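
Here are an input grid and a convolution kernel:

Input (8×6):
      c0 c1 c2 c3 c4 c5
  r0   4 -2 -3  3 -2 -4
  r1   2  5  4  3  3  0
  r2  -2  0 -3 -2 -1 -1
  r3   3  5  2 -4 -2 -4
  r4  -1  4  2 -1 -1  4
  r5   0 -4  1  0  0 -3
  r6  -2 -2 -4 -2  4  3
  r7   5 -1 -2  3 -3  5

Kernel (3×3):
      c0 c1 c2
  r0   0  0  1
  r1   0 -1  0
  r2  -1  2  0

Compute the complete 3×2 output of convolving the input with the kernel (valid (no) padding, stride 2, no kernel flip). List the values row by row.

Output[0,0]: The receptive field on the input at this output position is [4 -2 -3 / 2 5 4 / -2 0 -3]. Elementwise product with the kernel and sum: -3·1 + 5·-1 + -2·-1 + 0·2.

-6 -6
1 -1
4 -1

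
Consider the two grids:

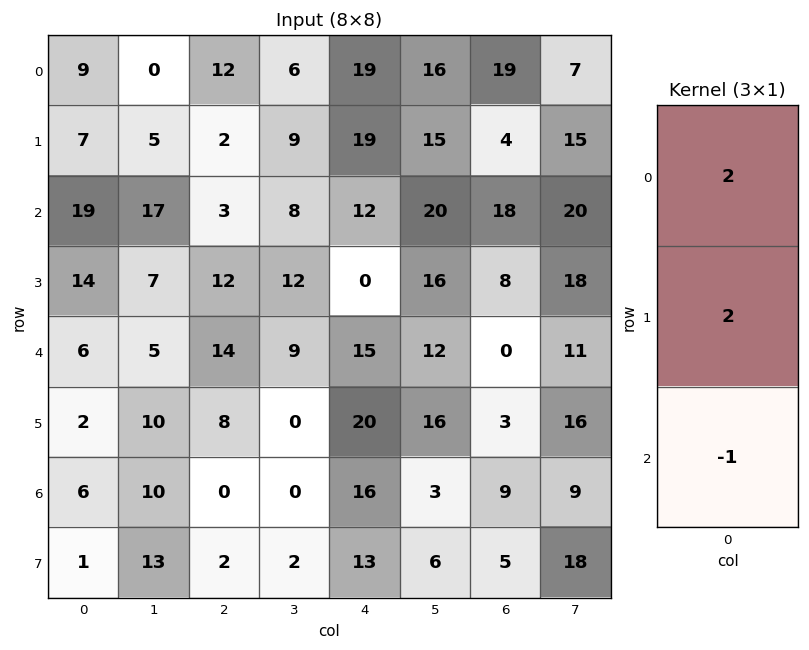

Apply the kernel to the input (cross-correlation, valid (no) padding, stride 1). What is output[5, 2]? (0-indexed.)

The receptive field on the input at this output position is [8 / 0 / 2]. Elementwise product with the kernel and sum: 8·2 + 0·2 + 2·-1.

14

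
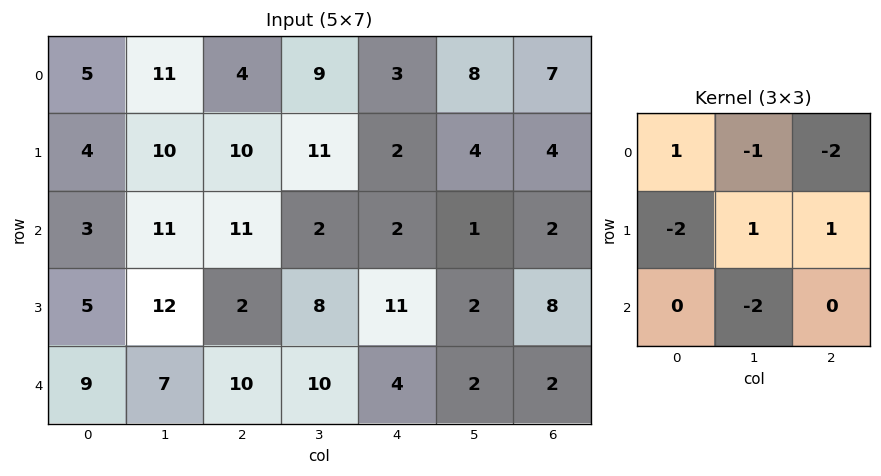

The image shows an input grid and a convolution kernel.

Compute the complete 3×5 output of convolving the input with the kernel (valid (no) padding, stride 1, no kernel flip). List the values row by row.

Output[0,0]: The receptive field on the input at this output position is [5 11 4 / 4 10 10 / 3 11 11]. Elementwise product with the kernel and sum: 5·1 + 11·-1 + 4·-2 + 4·-2 + 10·1 + 10·1 + 11·-2.
Output[0,1]: The receptive field on the input at this output position is [11 4 9 / 10 10 11 / 11 11 2]. Elementwise product with the kernel and sum: 11·1 + 4·-1 + 9·-2 + 10·-2 + 10·1 + 11·1 + 11·-2.

-24 -32 -22 -30 -17
-34 -35 -39 -22 -15
-40 -38 0 -13 -19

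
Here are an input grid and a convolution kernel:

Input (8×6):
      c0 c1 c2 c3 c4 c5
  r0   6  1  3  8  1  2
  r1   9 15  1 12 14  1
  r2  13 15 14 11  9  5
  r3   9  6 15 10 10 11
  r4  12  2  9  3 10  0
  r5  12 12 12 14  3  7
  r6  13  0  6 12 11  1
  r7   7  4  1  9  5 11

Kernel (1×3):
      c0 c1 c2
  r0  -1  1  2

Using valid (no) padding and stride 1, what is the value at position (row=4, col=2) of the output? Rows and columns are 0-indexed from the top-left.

The receptive field on the input at this output position is [9 3 10]. Elementwise product with the kernel and sum: 9·-1 + 3·1 + 10·2.

14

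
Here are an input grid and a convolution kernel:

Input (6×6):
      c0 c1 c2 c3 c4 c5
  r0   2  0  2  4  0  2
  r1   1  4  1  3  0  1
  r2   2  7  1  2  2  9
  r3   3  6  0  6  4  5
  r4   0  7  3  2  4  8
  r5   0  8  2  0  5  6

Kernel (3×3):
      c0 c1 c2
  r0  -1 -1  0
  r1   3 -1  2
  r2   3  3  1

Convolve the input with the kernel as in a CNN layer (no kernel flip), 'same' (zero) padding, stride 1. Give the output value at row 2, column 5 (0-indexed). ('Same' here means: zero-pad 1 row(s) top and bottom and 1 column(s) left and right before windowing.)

The receptive field on the zero-padded input at this output position is [0 1 0 / 2 9 0 / 4 5 0]. Elementwise product with the kernel and sum: 0·-1 + 1·-1 + 2·3 + 9·-1 + 0·2 + 4·3 + 5·3 + 0·1.

23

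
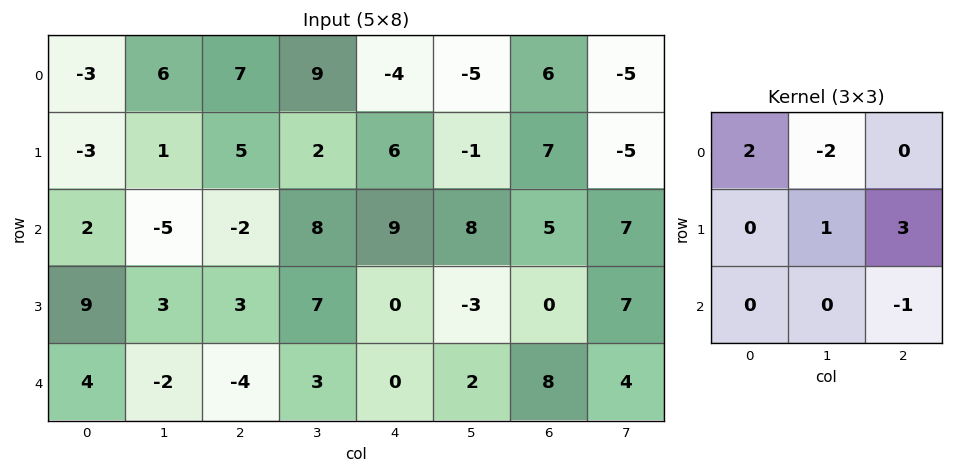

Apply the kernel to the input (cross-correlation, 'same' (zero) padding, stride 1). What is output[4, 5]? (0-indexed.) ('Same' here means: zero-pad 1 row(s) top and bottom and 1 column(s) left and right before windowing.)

The receptive field on the zero-padded input at this output position is [0 -3 0 / 0 2 8 / 0 0 0]. Elementwise product with the kernel and sum: 0·2 + -3·-2 + 2·1 + 8·3 + 0·-1.

32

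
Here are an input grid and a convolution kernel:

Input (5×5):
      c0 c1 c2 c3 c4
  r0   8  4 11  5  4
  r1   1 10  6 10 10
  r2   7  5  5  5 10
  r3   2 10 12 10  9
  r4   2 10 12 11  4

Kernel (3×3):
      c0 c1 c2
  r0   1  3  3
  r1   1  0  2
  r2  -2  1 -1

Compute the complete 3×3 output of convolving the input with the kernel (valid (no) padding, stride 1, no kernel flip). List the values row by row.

Output[0,0]: The receptive field on the input at this output position is [8 4 11 / 1 10 6 / 7 5 5]. Elementwise product with the kernel and sum: 8·1 + 4·3 + 11·3 + 1·1 + 6·2 + 7·-2 + 5·1 + 5·-1.

52 72 49
60 55 68
57 46 63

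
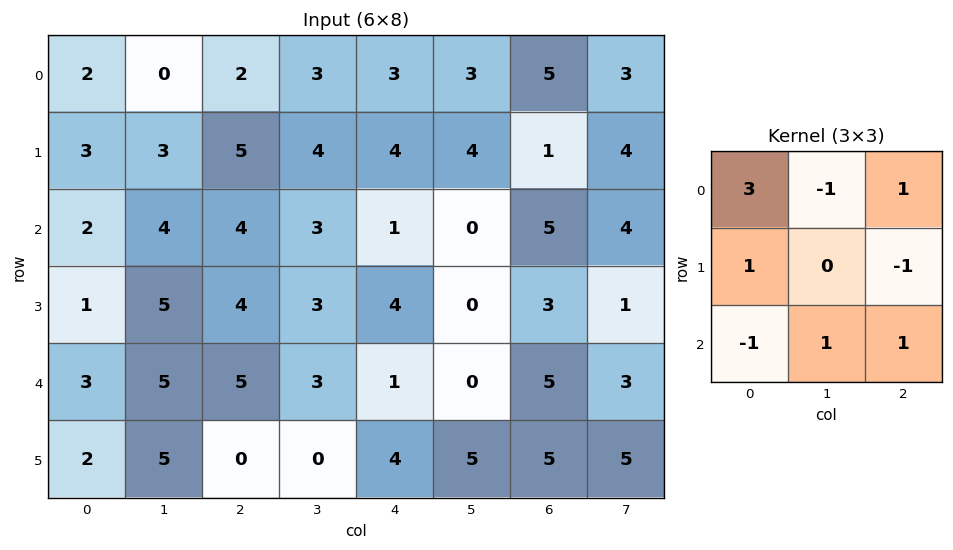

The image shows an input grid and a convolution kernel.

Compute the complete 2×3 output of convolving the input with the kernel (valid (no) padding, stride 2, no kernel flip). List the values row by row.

Output[0,0]: The receptive field on the input at this output position is [2 0 2 / 3 3 5 / 2 4 4]. Elementwise product with the kernel and sum: 2·3 + 0·-1 + 2·1 + 3·1 + 5·-1 + 2·-1 + 4·1 + 4·1.
Output[0,1]: The receptive field on the input at this output position is [2 3 3 / 5 4 4 / 4 3 1]. Elementwise product with the kernel and sum: 2·3 + 3·-1 + 3·1 + 5·1 + 4·-1 + 4·-1 + 3·1 + 1·1.

12 7 18
10 9 13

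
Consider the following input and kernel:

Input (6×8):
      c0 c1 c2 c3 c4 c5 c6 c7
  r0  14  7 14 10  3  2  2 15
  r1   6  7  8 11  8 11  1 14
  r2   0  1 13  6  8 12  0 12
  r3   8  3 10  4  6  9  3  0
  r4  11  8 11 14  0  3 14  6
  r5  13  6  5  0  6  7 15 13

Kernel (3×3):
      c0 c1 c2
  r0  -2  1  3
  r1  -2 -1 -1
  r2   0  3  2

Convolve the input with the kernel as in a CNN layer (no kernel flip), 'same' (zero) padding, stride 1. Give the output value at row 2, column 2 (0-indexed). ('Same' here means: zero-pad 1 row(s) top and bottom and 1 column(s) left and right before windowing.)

44

The receptive field on the zero-padded input at this output position is [7 8 11 / 1 13 6 / 3 10 4]. Elementwise product with the kernel and sum: 7·-2 + 8·1 + 11·3 + 1·-2 + 13·-1 + 6·-1 + 10·3 + 4·2.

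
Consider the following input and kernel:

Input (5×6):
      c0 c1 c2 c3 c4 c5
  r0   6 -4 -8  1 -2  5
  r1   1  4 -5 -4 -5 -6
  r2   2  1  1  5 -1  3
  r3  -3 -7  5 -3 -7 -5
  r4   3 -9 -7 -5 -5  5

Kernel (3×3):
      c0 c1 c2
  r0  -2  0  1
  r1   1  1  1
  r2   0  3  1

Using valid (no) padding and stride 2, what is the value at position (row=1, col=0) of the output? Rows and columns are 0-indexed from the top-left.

The receptive field on the input at this output position is [2 1 1 / -3 -7 5 / 3 -9 -7]. Elementwise product with the kernel and sum: 2·-2 + 1·1 + -3·1 + -7·1 + 5·1 + -9·3 + -7·1.

-42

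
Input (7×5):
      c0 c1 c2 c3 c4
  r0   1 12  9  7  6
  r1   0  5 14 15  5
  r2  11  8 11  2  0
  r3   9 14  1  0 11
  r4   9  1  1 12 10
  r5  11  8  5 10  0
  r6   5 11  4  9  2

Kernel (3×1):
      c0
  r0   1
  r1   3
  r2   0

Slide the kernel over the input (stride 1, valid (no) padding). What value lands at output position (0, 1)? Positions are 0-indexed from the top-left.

The receptive field on the input at this output position is [12 / 5 / 8]. Elementwise product with the kernel and sum: 12·1 + 5·3.

27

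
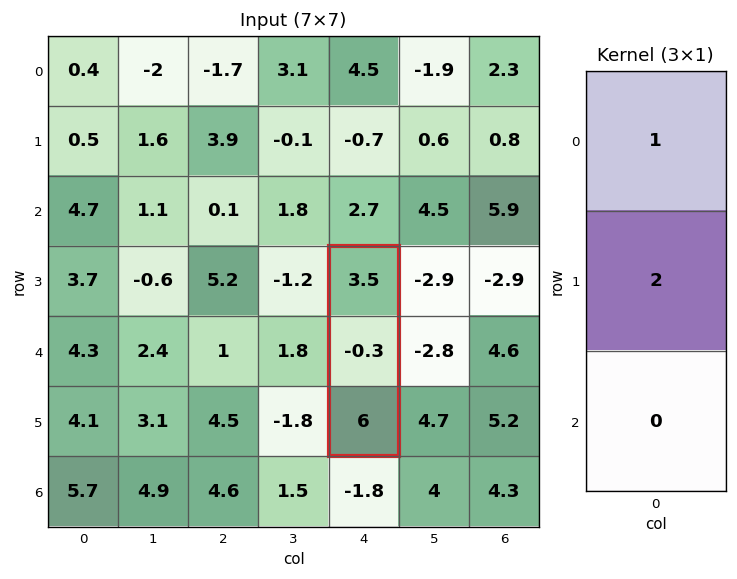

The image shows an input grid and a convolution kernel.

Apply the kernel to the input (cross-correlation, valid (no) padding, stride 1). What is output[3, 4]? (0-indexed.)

The receptive field on the input at this output position is [3.5 / -0.3 / 6]. Elementwise product with the kernel and sum: 3.5·1 + -0.3·2.

2.9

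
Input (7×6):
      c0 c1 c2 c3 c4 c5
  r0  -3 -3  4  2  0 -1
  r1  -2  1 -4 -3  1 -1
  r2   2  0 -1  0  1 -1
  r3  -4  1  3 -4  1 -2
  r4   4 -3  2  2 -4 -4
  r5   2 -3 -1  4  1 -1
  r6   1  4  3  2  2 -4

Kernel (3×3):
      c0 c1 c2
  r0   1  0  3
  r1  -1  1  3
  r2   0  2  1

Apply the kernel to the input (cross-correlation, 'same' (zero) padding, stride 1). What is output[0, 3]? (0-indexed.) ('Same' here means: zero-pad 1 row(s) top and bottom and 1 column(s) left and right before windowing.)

-7

The receptive field on the zero-padded input at this output position is [0 0 0 / 4 2 0 / -4 -3 1]. Elementwise product with the kernel and sum: 0·1 + 0·3 + 4·-1 + 2·1 + 0·3 + -3·2 + 1·1.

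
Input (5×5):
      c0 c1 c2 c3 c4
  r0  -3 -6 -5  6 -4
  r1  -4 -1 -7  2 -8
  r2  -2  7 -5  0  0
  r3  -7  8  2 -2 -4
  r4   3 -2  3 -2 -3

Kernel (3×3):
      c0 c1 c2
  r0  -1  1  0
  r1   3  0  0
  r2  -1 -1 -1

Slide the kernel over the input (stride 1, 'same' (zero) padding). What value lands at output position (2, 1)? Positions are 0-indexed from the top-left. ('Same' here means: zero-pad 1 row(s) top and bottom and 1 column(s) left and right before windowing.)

-6

The receptive field on the zero-padded input at this output position is [-4 -1 -7 / -2 7 -5 / -7 8 2]. Elementwise product with the kernel and sum: -4·-1 + -1·1 + -2·3 + -7·-1 + 8·-1 + 2·-1.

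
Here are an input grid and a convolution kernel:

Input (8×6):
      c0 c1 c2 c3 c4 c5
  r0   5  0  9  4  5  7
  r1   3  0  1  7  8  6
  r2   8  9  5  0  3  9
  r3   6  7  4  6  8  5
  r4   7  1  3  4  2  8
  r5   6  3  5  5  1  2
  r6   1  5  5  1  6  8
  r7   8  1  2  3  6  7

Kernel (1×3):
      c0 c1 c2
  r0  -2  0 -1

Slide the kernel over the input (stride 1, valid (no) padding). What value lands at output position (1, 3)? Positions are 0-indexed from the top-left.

The receptive field on the input at this output position is [7 8 6]. Elementwise product with the kernel and sum: 7·-2 + 6·-1.

-20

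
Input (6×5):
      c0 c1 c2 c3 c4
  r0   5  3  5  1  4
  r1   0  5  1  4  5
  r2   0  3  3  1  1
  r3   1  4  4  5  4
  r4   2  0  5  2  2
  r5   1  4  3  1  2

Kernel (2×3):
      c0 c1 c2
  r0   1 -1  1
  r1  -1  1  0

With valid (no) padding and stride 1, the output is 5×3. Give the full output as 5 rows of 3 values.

Output[0,0]: The receptive field on the input at this output position is [5 3 5 / 0 5 1]. Elementwise product with the kernel and sum: 5·1 + 3·-1 + 5·1 + 0·-1 + 5·1.
Output[0,1]: The receptive field on the input at this output position is [3 5 1 / 5 1 4]. Elementwise product with the kernel and sum: 3·1 + 5·-1 + 1·1 + 5·-1 + 1·1.

12 -5 11
-1 8 0
3 1 4
-1 10 0
10 -4 3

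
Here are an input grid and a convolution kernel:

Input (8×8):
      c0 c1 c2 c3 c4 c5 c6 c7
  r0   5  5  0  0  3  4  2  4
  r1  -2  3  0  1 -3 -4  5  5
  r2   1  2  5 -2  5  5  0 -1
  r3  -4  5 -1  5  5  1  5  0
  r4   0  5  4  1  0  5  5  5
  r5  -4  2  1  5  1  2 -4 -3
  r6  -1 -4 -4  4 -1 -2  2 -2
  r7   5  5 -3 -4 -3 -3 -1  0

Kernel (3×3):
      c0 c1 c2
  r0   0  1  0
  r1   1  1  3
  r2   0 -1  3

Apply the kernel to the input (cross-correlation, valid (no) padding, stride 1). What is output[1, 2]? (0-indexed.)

The receptive field on the input at this output position is [0 1 -3 / 5 -2 5 / -1 5 5]. Elementwise product with the kernel and sum: 1·1 + 5·1 + -2·1 + 5·3 + 5·-1 + 5·3.

29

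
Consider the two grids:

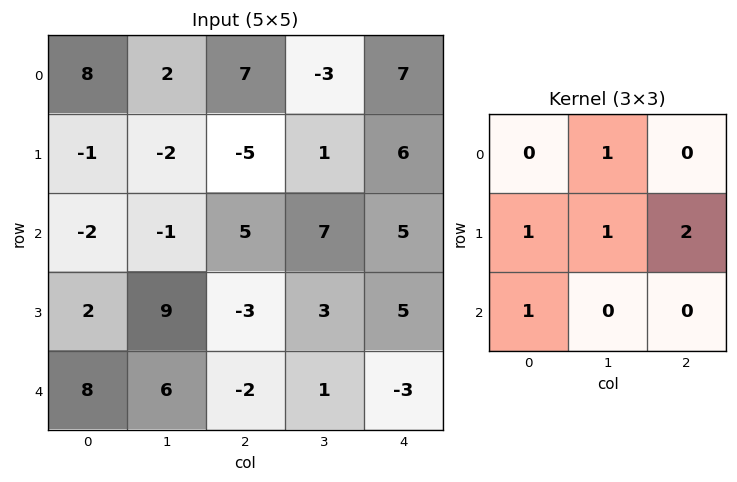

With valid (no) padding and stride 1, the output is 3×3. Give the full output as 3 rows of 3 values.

Output[0,0]: The receptive field on the input at this output position is [8 2 7 / -1 -2 -5 / -2 -1 5]. Elementwise product with the kernel and sum: 2·1 + -1·1 + -2·1 + -5·2 + -2·1.

-13 1 10
7 22 20
12 23 15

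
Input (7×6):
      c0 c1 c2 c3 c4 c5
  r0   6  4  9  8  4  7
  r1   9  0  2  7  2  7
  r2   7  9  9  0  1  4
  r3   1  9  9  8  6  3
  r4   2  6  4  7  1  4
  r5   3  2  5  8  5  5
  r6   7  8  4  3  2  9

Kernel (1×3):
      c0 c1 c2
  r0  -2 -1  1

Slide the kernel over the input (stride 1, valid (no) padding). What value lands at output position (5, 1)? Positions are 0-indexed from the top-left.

The receptive field on the input at this output position is [2 5 8]. Elementwise product with the kernel and sum: 2·-2 + 5·-1 + 8·1.

-1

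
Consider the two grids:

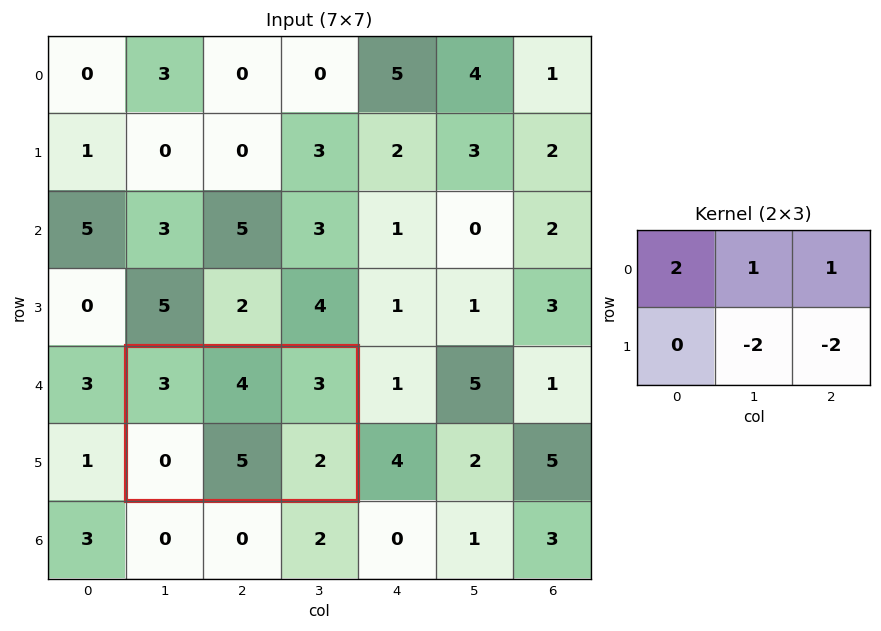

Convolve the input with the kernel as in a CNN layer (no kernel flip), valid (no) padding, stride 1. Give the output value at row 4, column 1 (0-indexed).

-1

The receptive field on the input at this output position is [3 4 3 / 0 5 2]. Elementwise product with the kernel and sum: 3·2 + 4·1 + 3·1 + 5·-2 + 2·-2.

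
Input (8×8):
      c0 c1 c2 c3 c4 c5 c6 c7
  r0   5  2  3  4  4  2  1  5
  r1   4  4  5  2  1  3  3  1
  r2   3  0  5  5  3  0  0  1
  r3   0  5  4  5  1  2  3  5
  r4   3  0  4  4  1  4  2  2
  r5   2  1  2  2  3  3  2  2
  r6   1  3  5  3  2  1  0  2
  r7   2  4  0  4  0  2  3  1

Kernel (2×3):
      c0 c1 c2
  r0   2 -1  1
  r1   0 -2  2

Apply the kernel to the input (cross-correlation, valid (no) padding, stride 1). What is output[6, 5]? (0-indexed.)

0

The receptive field on the input at this output position is [1 0 2 / 2 3 1]. Elementwise product with the kernel and sum: 1·2 + 0·-1 + 2·1 + 3·-2 + 1·2.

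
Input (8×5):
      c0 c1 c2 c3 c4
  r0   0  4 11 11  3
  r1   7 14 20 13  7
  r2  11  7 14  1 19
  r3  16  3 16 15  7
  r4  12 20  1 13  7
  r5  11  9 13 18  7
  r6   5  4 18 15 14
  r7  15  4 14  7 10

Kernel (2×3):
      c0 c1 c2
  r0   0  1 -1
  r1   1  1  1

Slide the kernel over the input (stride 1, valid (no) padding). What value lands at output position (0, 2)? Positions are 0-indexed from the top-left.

The receptive field on the input at this output position is [11 11 3 / 20 13 7]. Elementwise product with the kernel and sum: 11·1 + 3·-1 + 20·1 + 13·1 + 7·1.

48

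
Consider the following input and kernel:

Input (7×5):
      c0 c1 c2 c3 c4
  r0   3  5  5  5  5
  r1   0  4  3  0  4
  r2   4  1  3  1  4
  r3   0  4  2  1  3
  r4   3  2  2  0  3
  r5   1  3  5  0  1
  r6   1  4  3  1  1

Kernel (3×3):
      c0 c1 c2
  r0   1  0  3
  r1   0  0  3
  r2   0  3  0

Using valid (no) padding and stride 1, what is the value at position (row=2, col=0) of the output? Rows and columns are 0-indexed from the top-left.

25

The receptive field on the input at this output position is [4 1 3 / 0 4 2 / 3 2 2]. Elementwise product with the kernel and sum: 4·1 + 3·3 + 2·3 + 2·3.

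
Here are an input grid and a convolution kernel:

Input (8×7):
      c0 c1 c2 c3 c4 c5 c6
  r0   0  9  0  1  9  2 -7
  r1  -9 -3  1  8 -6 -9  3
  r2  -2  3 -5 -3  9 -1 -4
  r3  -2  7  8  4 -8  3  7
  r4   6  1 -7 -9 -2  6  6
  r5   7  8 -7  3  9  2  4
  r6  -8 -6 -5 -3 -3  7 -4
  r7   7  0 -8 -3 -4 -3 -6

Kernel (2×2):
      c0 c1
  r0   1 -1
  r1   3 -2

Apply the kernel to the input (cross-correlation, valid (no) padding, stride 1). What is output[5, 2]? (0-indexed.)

The receptive field on the input at this output position is [-7 3 / -5 -3]. Elementwise product with the kernel and sum: -7·1 + 3·-1 + -5·3 + -3·-2.

-19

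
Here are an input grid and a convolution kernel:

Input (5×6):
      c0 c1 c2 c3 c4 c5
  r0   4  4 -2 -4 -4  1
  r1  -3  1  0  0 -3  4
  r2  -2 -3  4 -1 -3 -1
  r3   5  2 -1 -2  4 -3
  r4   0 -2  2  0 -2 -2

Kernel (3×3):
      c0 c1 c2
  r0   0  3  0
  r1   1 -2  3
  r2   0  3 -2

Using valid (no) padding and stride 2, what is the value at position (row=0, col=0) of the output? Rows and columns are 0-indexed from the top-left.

The receptive field on the input at this output position is [4 4 -2 / -3 1 0 / -2 -3 4]. Elementwise product with the kernel and sum: 4·3 + -3·1 + 1·-2 + 0·3 + -3·3 + 4·-2.

-10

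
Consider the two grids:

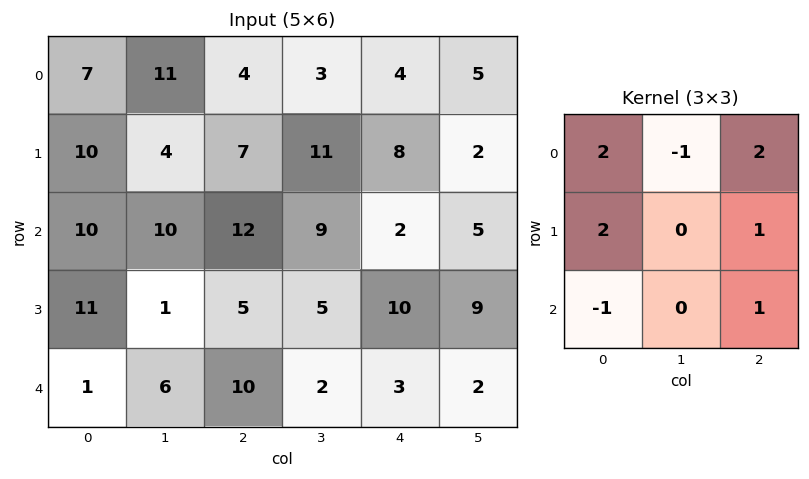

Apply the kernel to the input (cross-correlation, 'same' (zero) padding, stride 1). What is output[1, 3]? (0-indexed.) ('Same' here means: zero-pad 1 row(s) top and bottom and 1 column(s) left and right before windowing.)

25

The receptive field on the zero-padded input at this output position is [4 3 4 / 7 11 8 / 12 9 2]. Elementwise product with the kernel and sum: 4·2 + 3·-1 + 4·2 + 7·2 + 8·1 + 12·-1 + 2·1.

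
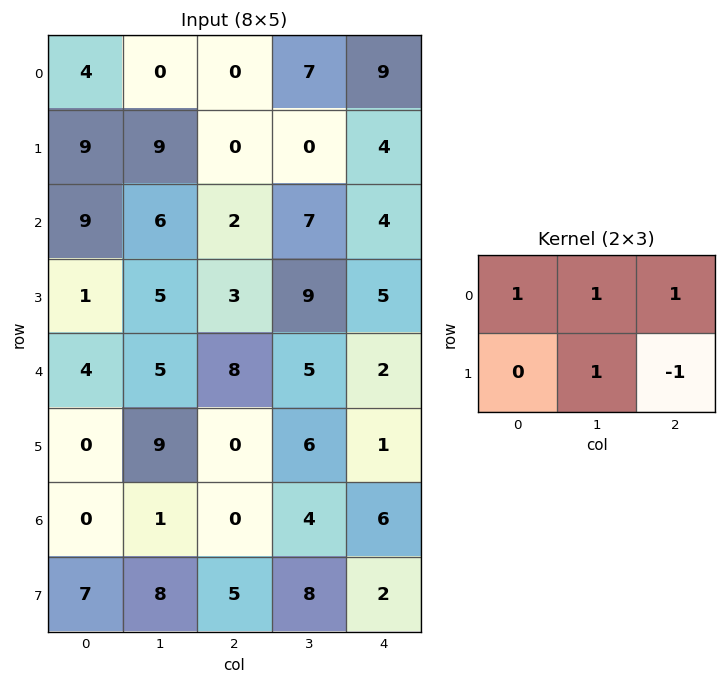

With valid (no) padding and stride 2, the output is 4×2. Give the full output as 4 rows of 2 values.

13 12
19 17
26 20
4 16

Output[0,0]: The receptive field on the input at this output position is [4 0 0 / 9 9 0]. Elementwise product with the kernel and sum: 4·1 + 0·1 + 0·1 + 9·1 + 0·-1.
Output[0,1]: The receptive field on the input at this output position is [0 7 9 / 0 0 4]. Elementwise product with the kernel and sum: 0·1 + 7·1 + 9·1 + 0·1 + 4·-1.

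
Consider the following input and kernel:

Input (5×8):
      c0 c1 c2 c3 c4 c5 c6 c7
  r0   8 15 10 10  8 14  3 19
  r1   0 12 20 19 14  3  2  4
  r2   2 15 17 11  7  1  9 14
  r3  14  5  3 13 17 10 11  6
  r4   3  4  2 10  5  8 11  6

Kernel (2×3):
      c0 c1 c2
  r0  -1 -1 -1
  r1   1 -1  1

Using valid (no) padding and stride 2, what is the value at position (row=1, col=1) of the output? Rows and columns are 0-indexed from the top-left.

-28

The receptive field on the input at this output position is [17 11 7 / 3 13 17]. Elementwise product with the kernel and sum: 17·-1 + 11·-1 + 7·-1 + 3·1 + 13·-1 + 17·1.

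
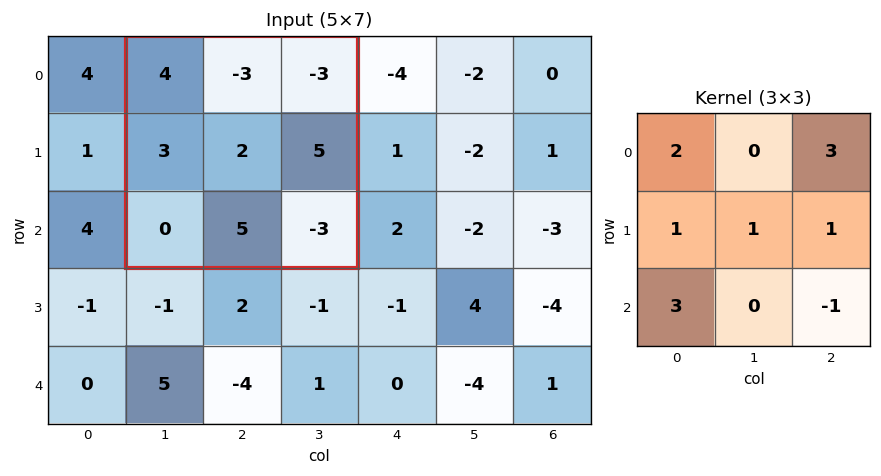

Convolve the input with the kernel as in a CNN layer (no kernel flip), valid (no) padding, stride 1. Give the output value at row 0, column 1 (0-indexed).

12

The receptive field on the input at this output position is [4 -3 -3 / 3 2 5 / 0 5 -3]. Elementwise product with the kernel and sum: 4·2 + -3·3 + 3·1 + 2·1 + 5·1 + 0·3 + -3·-1.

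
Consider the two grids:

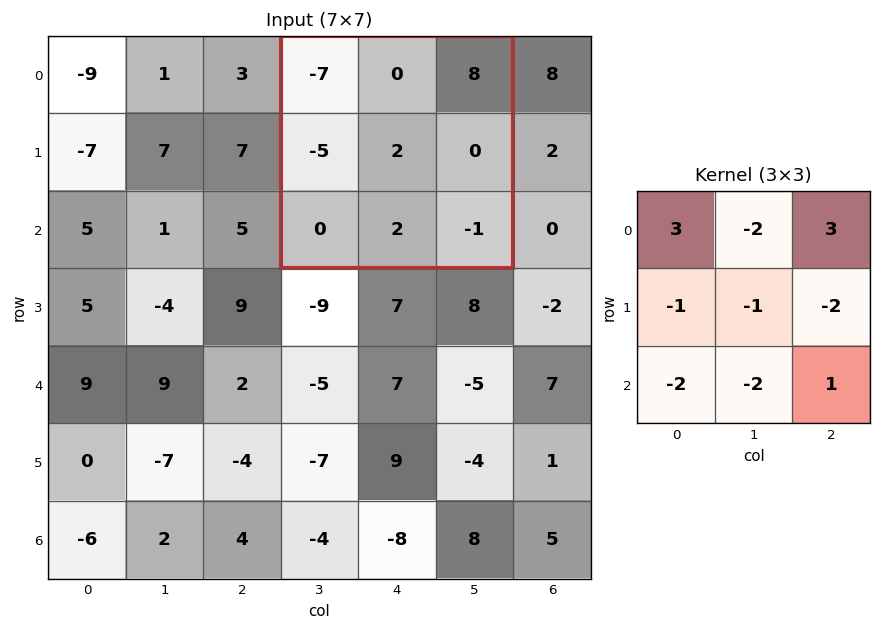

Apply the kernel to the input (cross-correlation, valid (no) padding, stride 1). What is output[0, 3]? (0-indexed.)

1

The receptive field on the input at this output position is [-7 0 8 / -5 2 0 / 0 2 -1]. Elementwise product with the kernel and sum: -7·3 + 0·-2 + 8·3 + -5·-1 + 2·-1 + 0·-2 + 0·-2 + 2·-2 + -1·1.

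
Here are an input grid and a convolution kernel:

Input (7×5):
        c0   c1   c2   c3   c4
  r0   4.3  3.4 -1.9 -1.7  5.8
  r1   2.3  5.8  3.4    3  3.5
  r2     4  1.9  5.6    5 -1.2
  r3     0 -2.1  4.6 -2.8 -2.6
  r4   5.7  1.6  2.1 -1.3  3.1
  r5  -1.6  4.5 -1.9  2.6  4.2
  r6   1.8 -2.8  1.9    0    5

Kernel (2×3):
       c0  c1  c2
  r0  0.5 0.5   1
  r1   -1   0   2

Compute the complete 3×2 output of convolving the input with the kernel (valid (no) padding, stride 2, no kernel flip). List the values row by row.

6.45 7.6
17.75 -5.7
3.55 13.8

Output[0,0]: The receptive field on the input at this output position is [4.3 3.4 -1.9 / 2.3 5.8 3.4]. Elementwise product with the kernel and sum: 4.3·0.5 + 3.4·0.5 + -1.9·1 + 2.3·-1 + 3.4·2.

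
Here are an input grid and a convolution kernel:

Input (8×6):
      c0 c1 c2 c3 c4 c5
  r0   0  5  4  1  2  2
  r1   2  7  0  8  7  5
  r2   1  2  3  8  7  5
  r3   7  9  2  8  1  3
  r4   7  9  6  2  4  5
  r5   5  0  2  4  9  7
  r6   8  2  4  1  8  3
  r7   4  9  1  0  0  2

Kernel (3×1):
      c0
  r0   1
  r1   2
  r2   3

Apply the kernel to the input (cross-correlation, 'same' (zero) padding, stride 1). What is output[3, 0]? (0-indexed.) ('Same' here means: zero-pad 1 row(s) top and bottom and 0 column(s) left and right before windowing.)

36

The receptive field on the zero-padded input at this output position is [1 / 7 / 7]. Elementwise product with the kernel and sum: 1·1 + 7·2 + 7·3.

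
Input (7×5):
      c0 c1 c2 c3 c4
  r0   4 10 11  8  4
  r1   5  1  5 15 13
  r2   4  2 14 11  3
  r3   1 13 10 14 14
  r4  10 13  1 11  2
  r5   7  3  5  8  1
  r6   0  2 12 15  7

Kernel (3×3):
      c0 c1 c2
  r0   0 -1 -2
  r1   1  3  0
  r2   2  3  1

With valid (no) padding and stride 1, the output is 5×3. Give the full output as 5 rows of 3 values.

4 46 98
50 79 82
70 47 72
44 7 27
19 50 90

Output[0,0]: The receptive field on the input at this output position is [4 10 11 / 5 1 5 / 4 2 14]. Elementwise product with the kernel and sum: 10·-1 + 11·-2 + 5·1 + 1·3 + 4·2 + 2·3 + 14·1.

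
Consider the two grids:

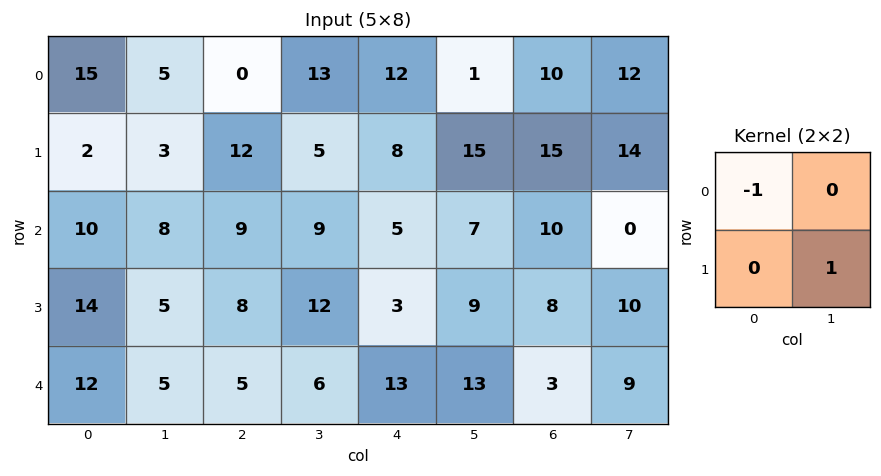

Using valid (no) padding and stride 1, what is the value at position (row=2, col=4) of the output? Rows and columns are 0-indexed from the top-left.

4

The receptive field on the input at this output position is [5 7 / 3 9]. Elementwise product with the kernel and sum: 5·-1 + 9·1.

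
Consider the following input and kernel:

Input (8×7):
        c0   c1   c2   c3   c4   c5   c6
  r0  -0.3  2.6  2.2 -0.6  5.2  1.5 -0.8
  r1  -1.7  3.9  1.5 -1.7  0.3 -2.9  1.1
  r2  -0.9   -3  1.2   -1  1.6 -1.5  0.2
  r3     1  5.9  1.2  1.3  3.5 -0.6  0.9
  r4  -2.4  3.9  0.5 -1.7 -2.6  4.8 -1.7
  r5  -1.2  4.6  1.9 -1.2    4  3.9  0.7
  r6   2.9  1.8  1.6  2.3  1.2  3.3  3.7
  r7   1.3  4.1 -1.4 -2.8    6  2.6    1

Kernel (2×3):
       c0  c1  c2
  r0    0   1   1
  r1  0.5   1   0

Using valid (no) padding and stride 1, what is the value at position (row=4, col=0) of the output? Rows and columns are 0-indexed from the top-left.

The receptive field on the input at this output position is [-2.4 3.9 0.5 / -1.2 4.6 1.9]. Elementwise product with the kernel and sum: 3.9·1 + 0.5·1 + -1.2·0.5 + 4.6·1.

8.4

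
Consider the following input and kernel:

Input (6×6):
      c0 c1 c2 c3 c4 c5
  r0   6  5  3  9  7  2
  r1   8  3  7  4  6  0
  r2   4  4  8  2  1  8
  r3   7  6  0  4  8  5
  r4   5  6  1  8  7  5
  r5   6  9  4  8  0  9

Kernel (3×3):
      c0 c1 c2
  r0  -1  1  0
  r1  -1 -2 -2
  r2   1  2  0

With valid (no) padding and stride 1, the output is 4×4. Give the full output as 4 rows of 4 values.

Output[0,0]: The receptive field on the input at this output position is [6 5 3 / 8 3 7 / 4 4 8]. Elementwise product with the kernel and sum: 6·-1 + 5·1 + 8·-1 + 3·-2 + 7·-2 + 4·1 + 4·2.
Output[0,1]: The receptive field on the input at this output position is [5 3 9 / 3 7 4 / 4 8 2]. Elementwise product with the kernel and sum: 5·-1 + 3·1 + 3·-1 + 7·-2 + 4·-2 + 4·1 + 8·2.

-17 -7 -9 -14
-14 -14 -9 2
-2 -2 -13 -9
4 -13 -7 -20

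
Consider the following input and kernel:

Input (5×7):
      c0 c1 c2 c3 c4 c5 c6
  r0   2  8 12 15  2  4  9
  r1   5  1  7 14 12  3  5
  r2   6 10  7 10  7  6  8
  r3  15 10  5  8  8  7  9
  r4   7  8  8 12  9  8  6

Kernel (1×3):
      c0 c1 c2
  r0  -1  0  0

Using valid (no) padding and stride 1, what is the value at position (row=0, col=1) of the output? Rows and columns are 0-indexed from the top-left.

-8

The receptive field on the input at this output position is [8 12 15]. Elementwise product with the kernel and sum: 8·-1.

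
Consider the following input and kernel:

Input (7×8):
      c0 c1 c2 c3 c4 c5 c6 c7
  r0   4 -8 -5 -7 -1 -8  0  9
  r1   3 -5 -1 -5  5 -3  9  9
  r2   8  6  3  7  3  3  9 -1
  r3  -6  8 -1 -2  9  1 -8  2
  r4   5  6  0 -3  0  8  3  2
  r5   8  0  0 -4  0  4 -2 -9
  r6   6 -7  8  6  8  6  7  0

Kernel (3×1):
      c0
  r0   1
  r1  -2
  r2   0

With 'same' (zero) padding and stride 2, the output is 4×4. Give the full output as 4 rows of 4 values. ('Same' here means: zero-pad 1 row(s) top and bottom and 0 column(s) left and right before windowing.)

-8 10 2 0
-13 -7 -1 -9
-16 -1 9 -14
-4 -16 -16 -16

Output[0,0]: The receptive field on the zero-padded input at this output position is [0 / 4 / 3]. Elementwise product with the kernel and sum: 0·1 + 4·-2.
Output[0,1]: The receptive field on the zero-padded input at this output position is [0 / -5 / -1]. Elementwise product with the kernel and sum: 0·1 + -5·-2.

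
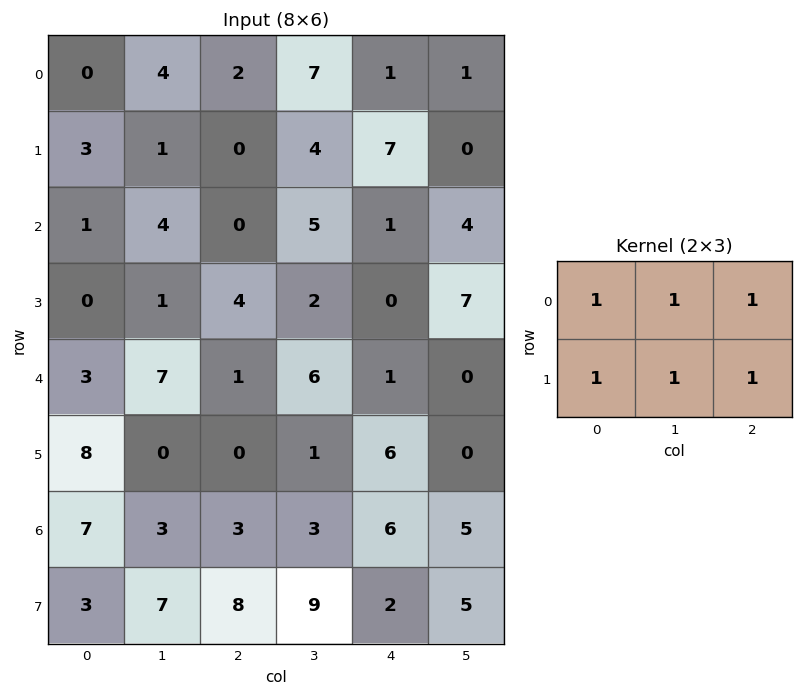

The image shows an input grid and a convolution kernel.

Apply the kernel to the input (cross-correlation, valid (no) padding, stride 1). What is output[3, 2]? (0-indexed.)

14

The receptive field on the input at this output position is [4 2 0 / 1 6 1]. Elementwise product with the kernel and sum: 4·1 + 2·1 + 0·1 + 1·1 + 6·1 + 1·1.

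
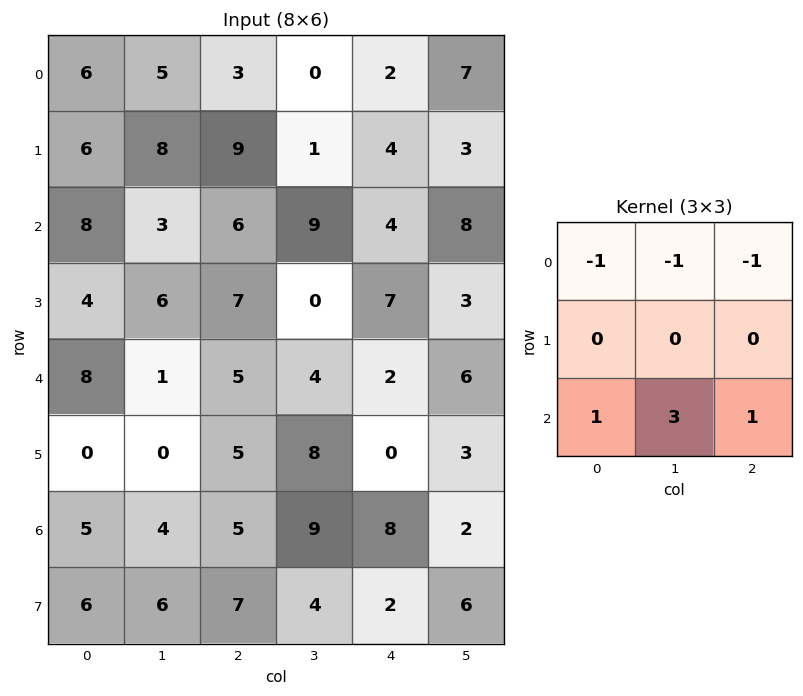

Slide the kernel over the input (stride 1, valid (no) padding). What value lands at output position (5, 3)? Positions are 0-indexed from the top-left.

5

The receptive field on the input at this output position is [8 0 3 / 9 8 2 / 4 2 6]. Elementwise product with the kernel and sum: 8·-1 + 0·-1 + 3·-1 + 4·1 + 2·3 + 6·1.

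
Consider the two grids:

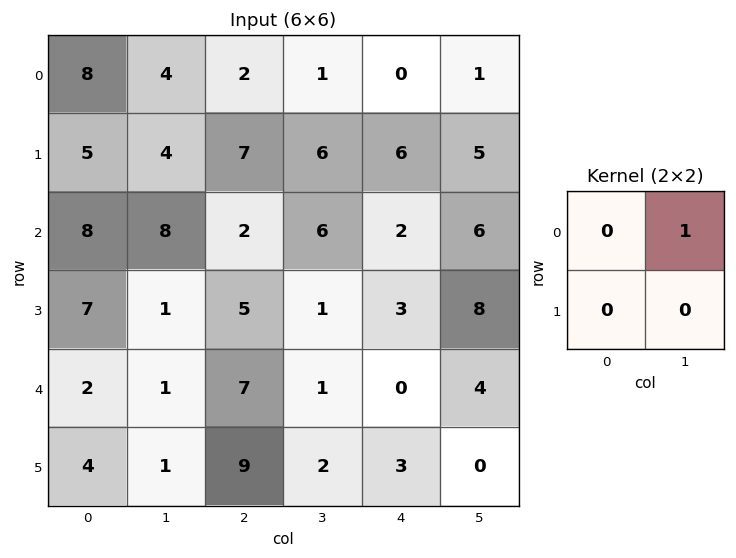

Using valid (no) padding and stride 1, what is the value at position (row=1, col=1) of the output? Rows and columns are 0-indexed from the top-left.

7

The receptive field on the input at this output position is [4 7 / 8 2]. Elementwise product with the kernel and sum: 7·1.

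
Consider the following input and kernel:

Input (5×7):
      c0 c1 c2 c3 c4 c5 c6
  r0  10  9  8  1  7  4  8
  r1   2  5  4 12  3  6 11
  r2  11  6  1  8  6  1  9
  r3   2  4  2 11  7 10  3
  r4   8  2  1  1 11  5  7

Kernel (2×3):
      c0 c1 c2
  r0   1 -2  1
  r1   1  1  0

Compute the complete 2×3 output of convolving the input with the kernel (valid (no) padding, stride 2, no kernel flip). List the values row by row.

Output[0,0]: The receptive field on the input at this output position is [10 9 8 / 2 5 4]. Elementwise product with the kernel and sum: 10·1 + 9·-2 + 8·1 + 2·1 + 5·1.

7 29 16
6 4 30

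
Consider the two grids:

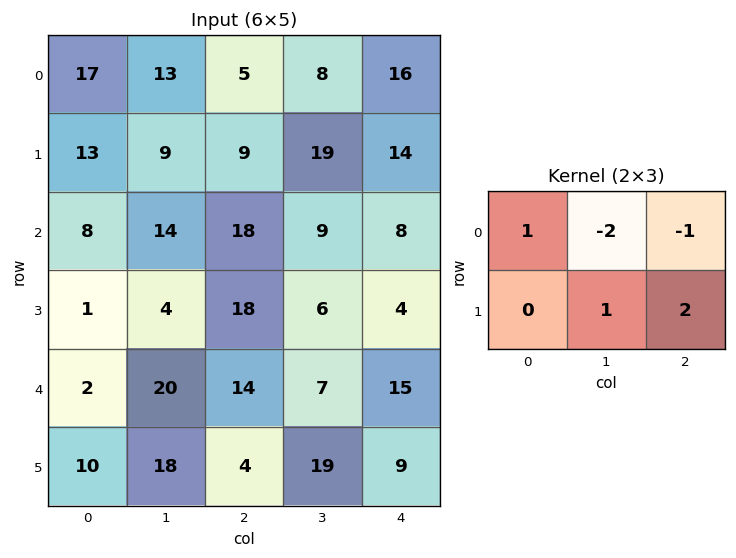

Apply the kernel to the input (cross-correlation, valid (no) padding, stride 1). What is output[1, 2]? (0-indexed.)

The receptive field on the input at this output position is [9 19 14 / 18 9 8]. Elementwise product with the kernel and sum: 9·1 + 19·-2 + 14·-1 + 9·1 + 8·2.

-18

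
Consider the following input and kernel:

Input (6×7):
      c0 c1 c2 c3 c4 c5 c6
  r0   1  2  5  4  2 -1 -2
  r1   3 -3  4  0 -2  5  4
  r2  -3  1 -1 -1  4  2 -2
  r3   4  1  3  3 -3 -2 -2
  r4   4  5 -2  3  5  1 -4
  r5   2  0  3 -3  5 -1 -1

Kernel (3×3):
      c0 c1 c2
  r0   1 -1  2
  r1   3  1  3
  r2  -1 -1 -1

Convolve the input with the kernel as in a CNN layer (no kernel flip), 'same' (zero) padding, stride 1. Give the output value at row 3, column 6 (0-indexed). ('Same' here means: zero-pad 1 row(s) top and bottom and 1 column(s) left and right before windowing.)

-1

The receptive field on the zero-padded input at this output position is [2 -2 0 / -2 -2 0 / 1 -4 0]. Elementwise product with the kernel and sum: 2·1 + -2·-1 + 0·2 + -2·3 + -2·1 + 0·3 + 1·-1 + -4·-1 + 0·-1.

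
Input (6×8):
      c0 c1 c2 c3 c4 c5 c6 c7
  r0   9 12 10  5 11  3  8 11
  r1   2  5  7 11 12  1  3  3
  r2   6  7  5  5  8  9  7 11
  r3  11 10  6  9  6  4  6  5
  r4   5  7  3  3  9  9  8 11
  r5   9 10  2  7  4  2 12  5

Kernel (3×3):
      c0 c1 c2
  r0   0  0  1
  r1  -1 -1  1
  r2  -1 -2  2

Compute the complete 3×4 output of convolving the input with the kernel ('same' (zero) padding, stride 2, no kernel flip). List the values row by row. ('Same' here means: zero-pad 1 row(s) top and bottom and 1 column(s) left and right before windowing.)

9 -14 -46 -1
4 0 -16 -8
14 2 -10 -17

Output[0,0]: The receptive field on the zero-padded input at this output position is [0 0 0 / 0 9 12 / 0 2 5]. Elementwise product with the kernel and sum: 0·1 + 0·-1 + 9·-1 + 12·1 + 0·-1 + 2·-2 + 5·2.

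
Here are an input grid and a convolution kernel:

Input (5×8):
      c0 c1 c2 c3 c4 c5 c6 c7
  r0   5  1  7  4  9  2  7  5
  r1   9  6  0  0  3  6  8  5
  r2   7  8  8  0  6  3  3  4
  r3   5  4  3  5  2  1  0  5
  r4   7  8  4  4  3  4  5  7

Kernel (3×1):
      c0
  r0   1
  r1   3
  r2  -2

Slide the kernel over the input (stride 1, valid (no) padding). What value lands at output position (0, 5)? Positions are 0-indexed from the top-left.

The receptive field on the input at this output position is [2 / 6 / 3]. Elementwise product with the kernel and sum: 2·1 + 6·3 + 3·-2.

14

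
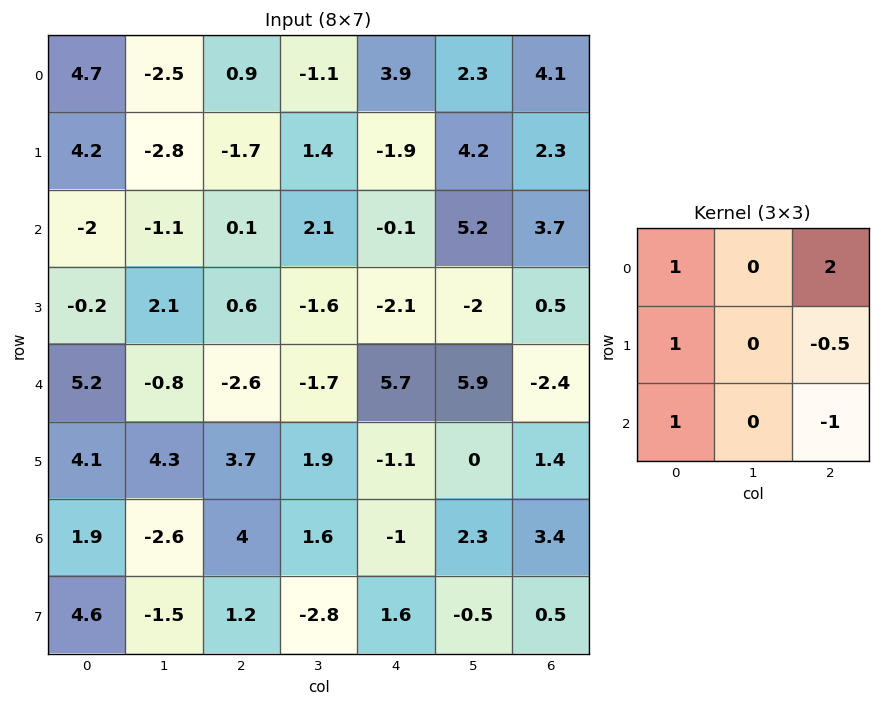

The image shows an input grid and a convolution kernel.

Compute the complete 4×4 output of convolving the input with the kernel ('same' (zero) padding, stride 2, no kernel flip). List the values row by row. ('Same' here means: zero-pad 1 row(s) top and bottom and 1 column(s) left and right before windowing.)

Output[0,0]: The receptive field on the zero-padded input at this output position is [0 0 0 / 0 4.7 -2.5 / 0 4.2 -2.8]. Elementwise product with the kernel and sum: 0·1 + 0·2 + 0·1 + -2.5·-0.5 + 0·1 + -2.8·-1.

4.05 -6.15 -5.05 6.5
-7.15 1.55 9.7 7.4
0.3 1.35 -8.35 3.9
11.4 6 0.05 1.8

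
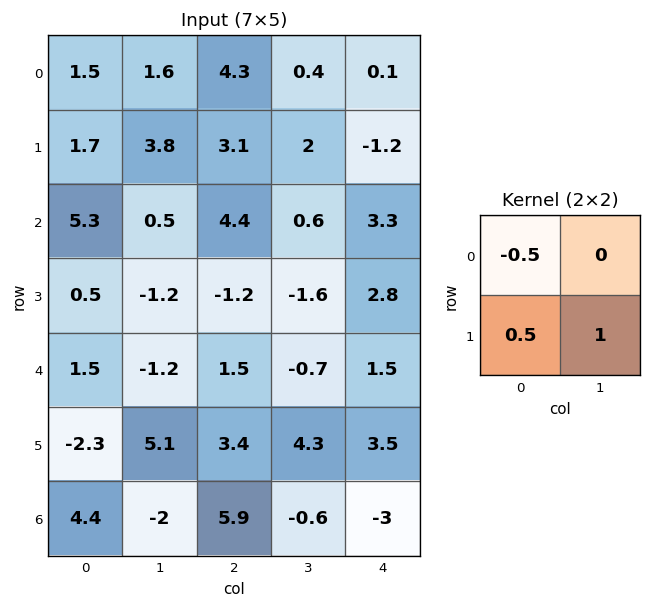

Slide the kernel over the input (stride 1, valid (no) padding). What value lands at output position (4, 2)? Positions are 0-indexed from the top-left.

5.25

The receptive field on the input at this output position is [1.5 -0.7 / 3.4 4.3]. Elementwise product with the kernel and sum: 1.5·-0.5 + 3.4·0.5 + 4.3·1.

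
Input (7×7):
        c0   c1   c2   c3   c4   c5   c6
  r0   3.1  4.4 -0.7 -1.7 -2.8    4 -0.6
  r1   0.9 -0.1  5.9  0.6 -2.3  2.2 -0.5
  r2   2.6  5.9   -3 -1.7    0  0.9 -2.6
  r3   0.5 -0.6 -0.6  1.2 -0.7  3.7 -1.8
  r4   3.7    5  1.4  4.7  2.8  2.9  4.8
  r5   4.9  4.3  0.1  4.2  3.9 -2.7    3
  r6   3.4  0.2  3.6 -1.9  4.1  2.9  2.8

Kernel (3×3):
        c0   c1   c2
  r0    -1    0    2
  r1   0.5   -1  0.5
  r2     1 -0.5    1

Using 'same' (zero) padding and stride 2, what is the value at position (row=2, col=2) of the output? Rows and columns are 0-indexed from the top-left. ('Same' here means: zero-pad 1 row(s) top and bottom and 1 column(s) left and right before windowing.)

6.75

The receptive field on the zero-padded input at this output position is [1.2 -0.7 3.7 / 4.7 2.8 2.9 / 4.2 3.9 -2.7]. Elementwise product with the kernel and sum: 1.2·-1 + 3.7·2 + 4.7·0.5 + 2.8·-1 + 2.9·0.5 + 4.2·1 + 3.9·-0.5 + -2.7·1.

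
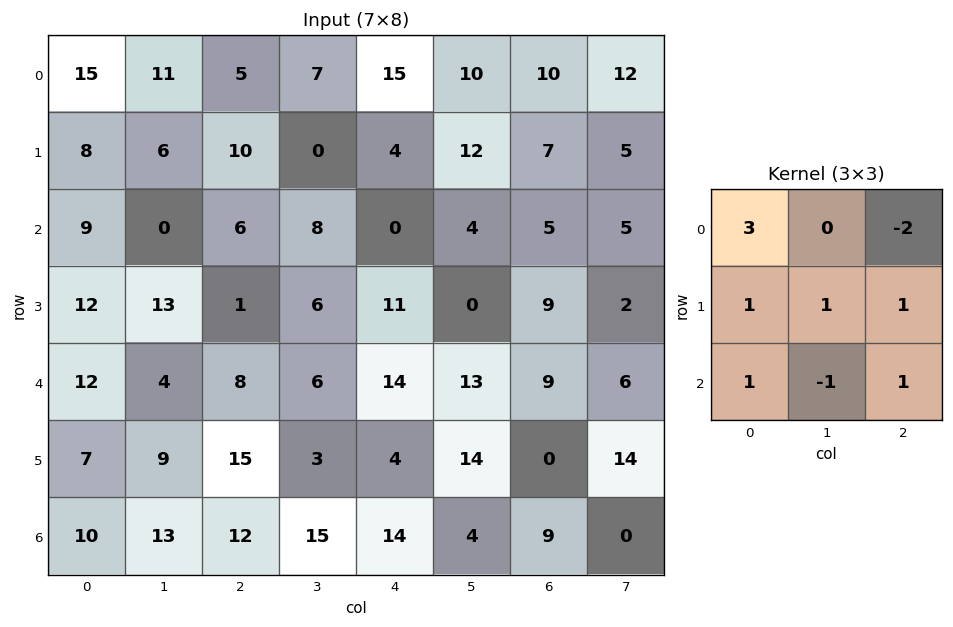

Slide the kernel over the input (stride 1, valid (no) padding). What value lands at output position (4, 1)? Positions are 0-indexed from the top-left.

43

The receptive field on the input at this output position is [4 8 6 / 9 15 3 / 13 12 15]. Elementwise product with the kernel and sum: 4·3 + 6·-2 + 9·1 + 15·1 + 3·1 + 13·1 + 12·-1 + 15·1.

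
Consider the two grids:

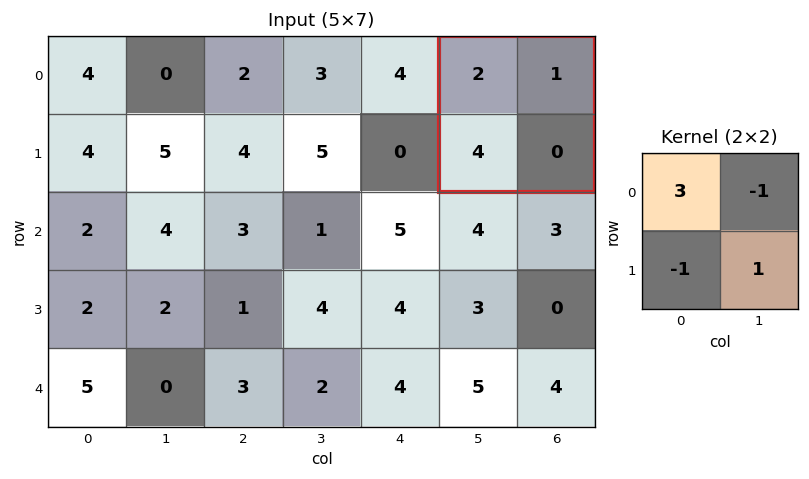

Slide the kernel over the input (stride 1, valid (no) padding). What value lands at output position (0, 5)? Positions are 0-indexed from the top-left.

1

The receptive field on the input at this output position is [2 1 / 4 0]. Elementwise product with the kernel and sum: 2·3 + 1·-1 + 4·-1 + 0·1.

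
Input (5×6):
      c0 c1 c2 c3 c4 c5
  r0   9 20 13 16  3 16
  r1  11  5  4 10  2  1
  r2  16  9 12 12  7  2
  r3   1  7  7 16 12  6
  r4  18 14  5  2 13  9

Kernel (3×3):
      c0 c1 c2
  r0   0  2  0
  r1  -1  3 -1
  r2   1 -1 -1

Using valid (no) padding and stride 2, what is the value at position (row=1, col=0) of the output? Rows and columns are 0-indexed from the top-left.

30

The receptive field on the input at this output position is [16 9 12 / 1 7 7 / 18 14 5]. Elementwise product with the kernel and sum: 9·2 + 1·-1 + 7·3 + 7·-1 + 18·1 + 14·-1 + 5·-1.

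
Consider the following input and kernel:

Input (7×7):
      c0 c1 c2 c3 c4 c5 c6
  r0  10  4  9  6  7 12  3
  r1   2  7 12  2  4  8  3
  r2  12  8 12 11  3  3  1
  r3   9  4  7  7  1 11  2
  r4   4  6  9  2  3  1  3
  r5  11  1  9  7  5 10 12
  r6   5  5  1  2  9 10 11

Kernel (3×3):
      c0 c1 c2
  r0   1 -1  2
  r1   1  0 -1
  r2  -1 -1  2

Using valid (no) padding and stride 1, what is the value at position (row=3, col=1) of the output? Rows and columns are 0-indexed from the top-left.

19

The receptive field on the input at this output position is [4 7 7 / 6 9 2 / 1 9 7]. Elementwise product with the kernel and sum: 4·1 + 7·-1 + 7·2 + 6·1 + 2·-1 + 1·-1 + 9·-1 + 7·2.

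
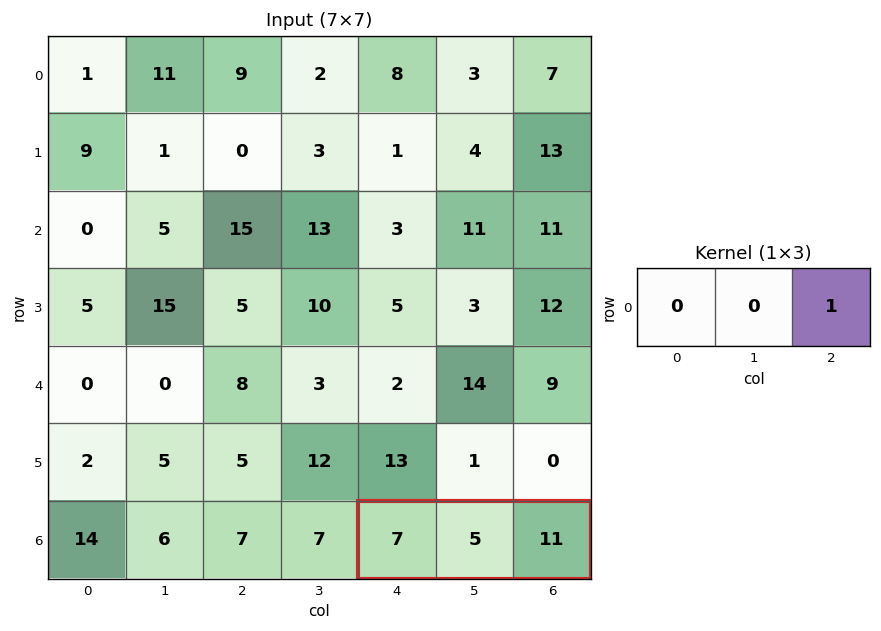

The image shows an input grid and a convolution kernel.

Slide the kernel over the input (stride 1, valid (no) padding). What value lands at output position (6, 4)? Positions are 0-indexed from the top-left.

11

The receptive field on the input at this output position is [7 5 11]. Elementwise product with the kernel and sum: 11·1.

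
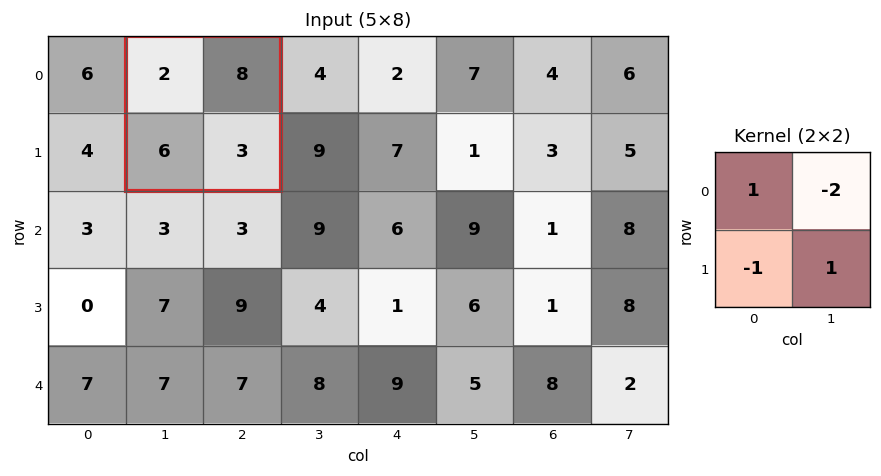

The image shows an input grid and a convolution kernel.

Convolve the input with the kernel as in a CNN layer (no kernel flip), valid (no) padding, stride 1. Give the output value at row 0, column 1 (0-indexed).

-17

The receptive field on the input at this output position is [2 8 / 6 3]. Elementwise product with the kernel and sum: 2·1 + 8·-2 + 6·-1 + 3·1.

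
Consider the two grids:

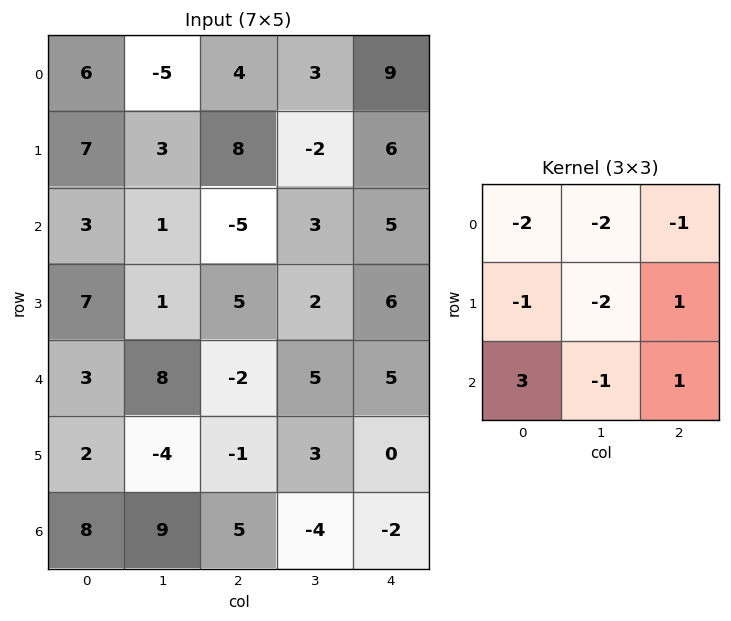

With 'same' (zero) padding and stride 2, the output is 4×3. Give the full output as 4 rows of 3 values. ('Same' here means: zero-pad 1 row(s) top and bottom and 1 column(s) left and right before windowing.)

-21 -1 -33
-28 -8 -21
-19 -21 -22
-7 -16 2

Output[0,0]: The receptive field on the zero-padded input at this output position is [0 0 0 / 0 6 -5 / 0 7 3]. Elementwise product with the kernel and sum: 0·-2 + 0·-2 + 0·-1 + 0·-1 + 6·-2 + -5·1 + 0·3 + 7·-1 + 3·1.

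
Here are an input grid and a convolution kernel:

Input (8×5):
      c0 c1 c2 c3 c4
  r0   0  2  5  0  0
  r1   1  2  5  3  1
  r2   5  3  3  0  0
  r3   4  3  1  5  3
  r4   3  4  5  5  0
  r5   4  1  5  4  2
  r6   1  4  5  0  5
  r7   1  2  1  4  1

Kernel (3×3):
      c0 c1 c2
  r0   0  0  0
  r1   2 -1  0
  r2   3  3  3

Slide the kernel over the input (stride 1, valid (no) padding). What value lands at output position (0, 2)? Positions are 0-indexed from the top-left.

16

The receptive field on the input at this output position is [5 0 0 / 5 3 1 / 3 0 0]. Elementwise product with the kernel and sum: 5·2 + 3·-1 + 3·3 + 0·3 + 0·3.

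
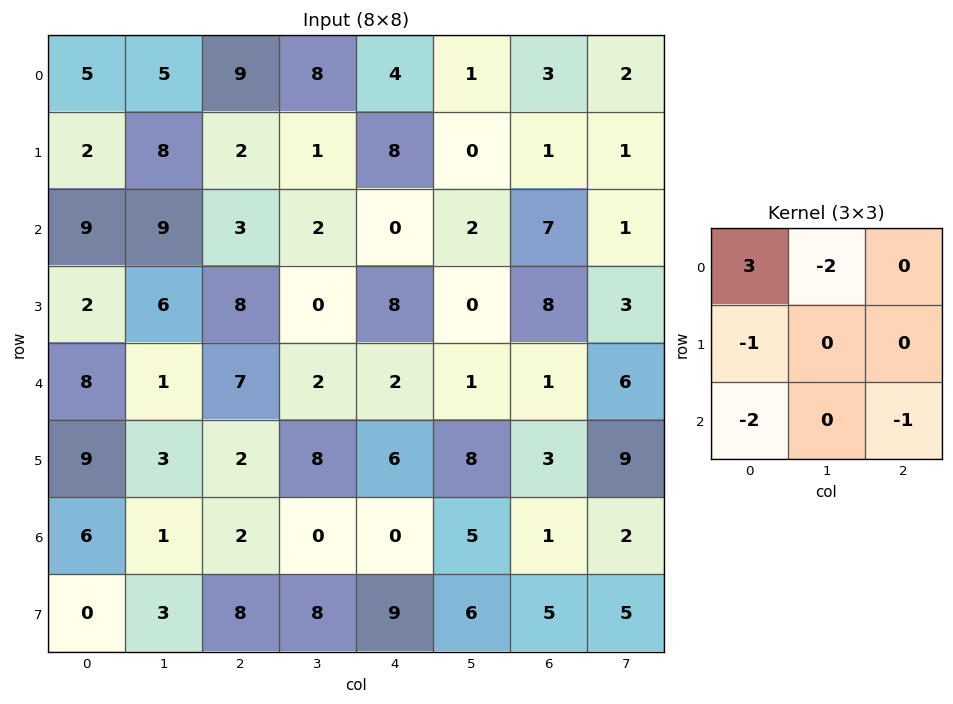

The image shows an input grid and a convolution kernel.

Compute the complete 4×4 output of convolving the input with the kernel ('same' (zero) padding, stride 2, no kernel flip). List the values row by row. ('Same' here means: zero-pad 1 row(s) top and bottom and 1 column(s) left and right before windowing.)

Output[0,0]: The receptive field on the zero-padded input at this output position is [0 0 0 / 0 5 5 / 0 2 8]. Elementwise product with the kernel and sum: 0·3 + 0·-2 + 0·-1 + 0·-2 + 8·-1.

-8 -22 -10 -2
-10 -1 -15 -7
-7 -13 -42 -42
-21 -10 -10 -4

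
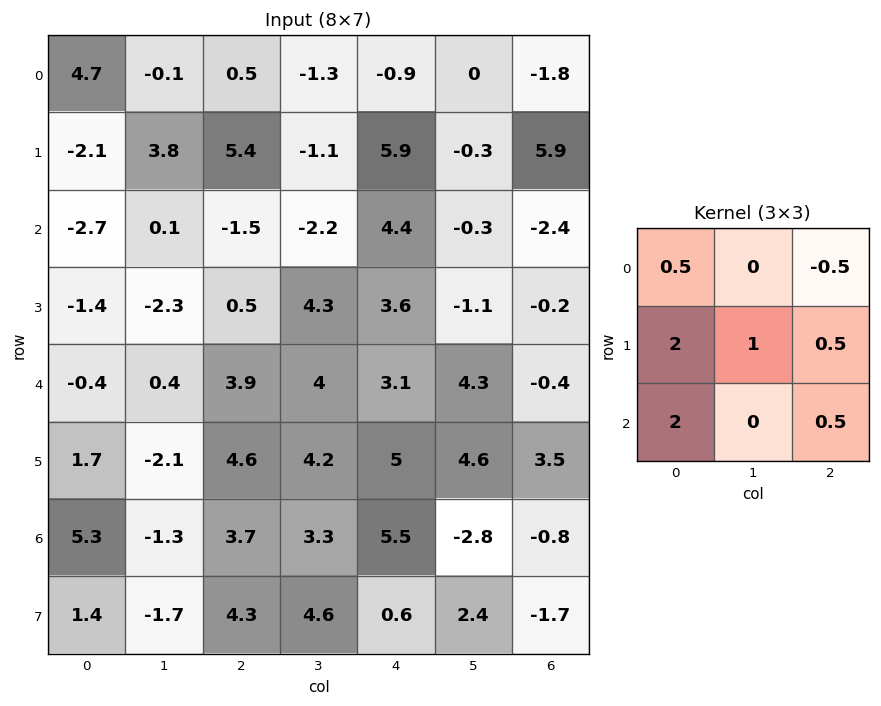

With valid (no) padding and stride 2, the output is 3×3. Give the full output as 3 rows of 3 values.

Output[0,0]: The receptive field on the input at this output position is [4.7 -0.1 0.5 / -2.1 3.8 5.4 / -2.7 0.1 -1.5]. Elementwise product with the kernel and sum: 4.7·0.5 + 0.5·-0.5 + -2.1·2 + 3.8·1 + 5.4·0.5 + -2.7·2 + -1.5·0.5.

-1.75 12.55 22.5
-4.3 13.5 15.4
13.9 26.45 28.7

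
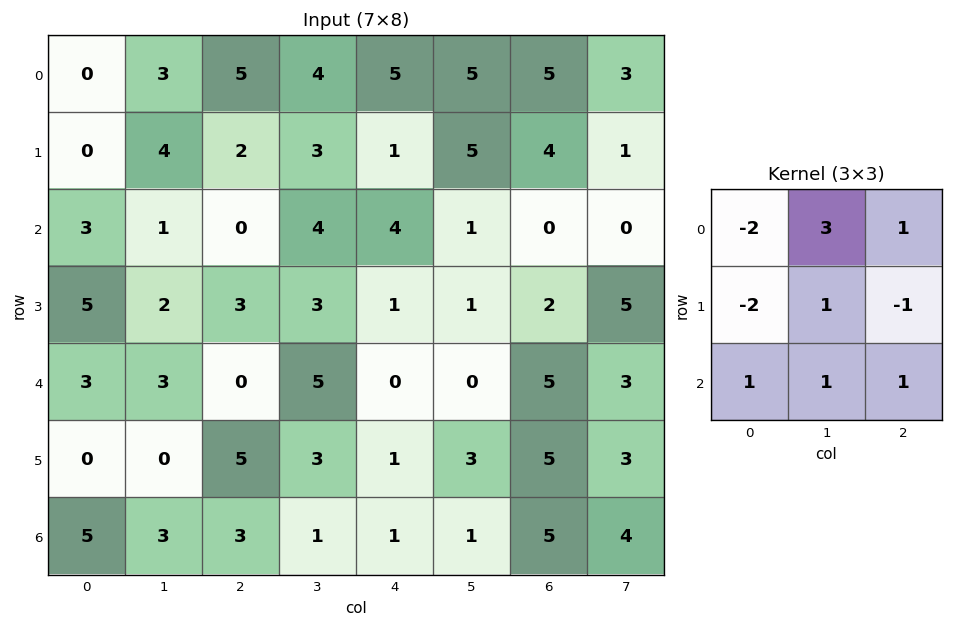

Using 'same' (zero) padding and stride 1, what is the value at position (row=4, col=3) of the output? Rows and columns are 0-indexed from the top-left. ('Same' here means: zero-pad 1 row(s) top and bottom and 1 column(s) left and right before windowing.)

18

The receptive field on the zero-padded input at this output position is [3 3 1 / 0 5 0 / 5 3 1]. Elementwise product with the kernel and sum: 3·-2 + 3·3 + 1·1 + 0·-2 + 5·1 + 0·-1 + 5·1 + 3·1 + 1·1.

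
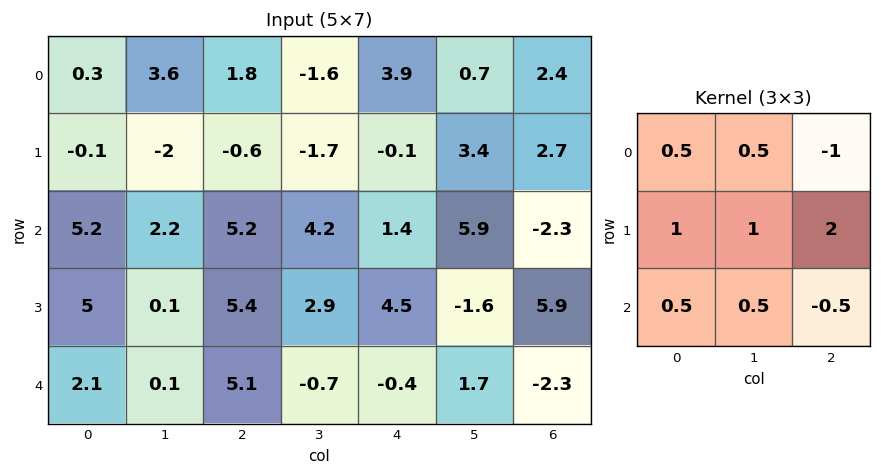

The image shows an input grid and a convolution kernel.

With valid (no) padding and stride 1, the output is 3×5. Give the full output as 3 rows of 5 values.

Output[0,0]: The receptive field on the input at this output position is [0.3 3.6 1.8 / -0.1 -2 -0.6 / 5.2 2.2 5.2]. Elementwise product with the kernel and sum: 0.3·0.5 + 3.6·0.5 + 1.8·-1 + -0.1·1 + -2·1 + -0.6·2 + 5.2·0.5 + 2.2·0.5 + 5.2·-0.5.

-2.05 -0.1 -2.3 5.3 13.4
17.2 17.5 13.05 17.6 0.15
12.95 13.75 23 -0.3 22.45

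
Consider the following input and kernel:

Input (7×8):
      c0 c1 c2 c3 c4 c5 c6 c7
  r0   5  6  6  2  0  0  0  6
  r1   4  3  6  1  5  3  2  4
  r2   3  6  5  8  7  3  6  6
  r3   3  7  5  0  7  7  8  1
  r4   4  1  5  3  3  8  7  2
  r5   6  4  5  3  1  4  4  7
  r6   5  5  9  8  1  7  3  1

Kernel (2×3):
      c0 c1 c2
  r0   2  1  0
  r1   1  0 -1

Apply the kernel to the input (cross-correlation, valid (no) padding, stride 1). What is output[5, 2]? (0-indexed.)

The receptive field on the input at this output position is [5 3 1 / 9 8 1]. Elementwise product with the kernel and sum: 5·2 + 3·1 + 9·1 + 1·-1.

21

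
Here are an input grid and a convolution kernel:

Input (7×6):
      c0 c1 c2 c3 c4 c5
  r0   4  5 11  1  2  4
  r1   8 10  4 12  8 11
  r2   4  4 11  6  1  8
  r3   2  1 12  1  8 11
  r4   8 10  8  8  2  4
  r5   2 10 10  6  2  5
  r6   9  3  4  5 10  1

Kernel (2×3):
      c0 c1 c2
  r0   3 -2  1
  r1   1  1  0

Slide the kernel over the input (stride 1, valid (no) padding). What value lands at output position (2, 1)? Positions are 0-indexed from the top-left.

The receptive field on the input at this output position is [4 11 6 / 1 12 1]. Elementwise product with the kernel and sum: 4·3 + 11·-2 + 6·1 + 1·1 + 12·1.

9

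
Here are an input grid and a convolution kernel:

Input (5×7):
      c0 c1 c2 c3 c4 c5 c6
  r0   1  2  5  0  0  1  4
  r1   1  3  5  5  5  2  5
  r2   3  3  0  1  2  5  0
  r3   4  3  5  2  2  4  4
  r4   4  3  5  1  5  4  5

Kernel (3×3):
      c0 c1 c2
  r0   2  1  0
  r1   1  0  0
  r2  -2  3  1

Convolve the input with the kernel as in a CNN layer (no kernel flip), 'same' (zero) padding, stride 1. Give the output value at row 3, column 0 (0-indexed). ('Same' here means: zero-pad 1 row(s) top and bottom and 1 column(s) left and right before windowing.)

The receptive field on the zero-padded input at this output position is [0 3 3 / 0 4 3 / 0 4 3]. Elementwise product with the kernel and sum: 0·2 + 3·1 + 0·1 + 0·-2 + 4·3 + 3·1.

18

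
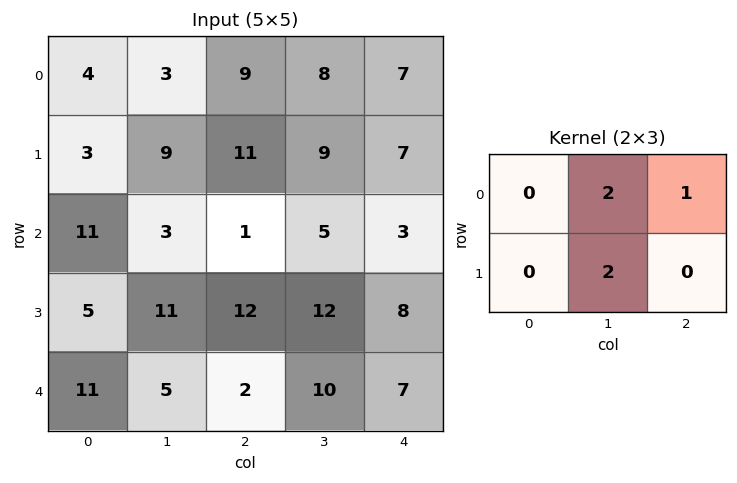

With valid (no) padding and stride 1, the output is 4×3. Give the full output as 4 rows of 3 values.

33 48 41
35 33 35
29 31 37
44 40 52

Output[0,0]: The receptive field on the input at this output position is [4 3 9 / 3 9 11]. Elementwise product with the kernel and sum: 3·2 + 9·1 + 9·2.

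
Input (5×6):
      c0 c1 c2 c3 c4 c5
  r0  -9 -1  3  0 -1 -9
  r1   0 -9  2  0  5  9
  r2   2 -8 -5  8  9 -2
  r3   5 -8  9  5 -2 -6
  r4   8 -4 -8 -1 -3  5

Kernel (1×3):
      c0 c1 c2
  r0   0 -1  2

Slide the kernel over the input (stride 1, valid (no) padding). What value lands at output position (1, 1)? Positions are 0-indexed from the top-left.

-2

The receptive field on the input at this output position is [-9 2 0]. Elementwise product with the kernel and sum: 2·-1 + 0·2.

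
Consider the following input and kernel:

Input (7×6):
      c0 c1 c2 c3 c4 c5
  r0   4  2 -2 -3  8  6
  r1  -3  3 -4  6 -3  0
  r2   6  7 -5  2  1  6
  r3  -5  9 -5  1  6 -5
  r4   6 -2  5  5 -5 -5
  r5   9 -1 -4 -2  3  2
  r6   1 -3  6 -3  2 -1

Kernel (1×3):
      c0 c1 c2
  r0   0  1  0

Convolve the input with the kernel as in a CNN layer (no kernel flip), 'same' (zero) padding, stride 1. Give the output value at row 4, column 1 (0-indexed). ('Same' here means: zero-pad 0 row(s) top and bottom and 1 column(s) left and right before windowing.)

-2

The receptive field on the zero-padded input at this output position is [6 -2 5]. Elementwise product with the kernel and sum: -2·1.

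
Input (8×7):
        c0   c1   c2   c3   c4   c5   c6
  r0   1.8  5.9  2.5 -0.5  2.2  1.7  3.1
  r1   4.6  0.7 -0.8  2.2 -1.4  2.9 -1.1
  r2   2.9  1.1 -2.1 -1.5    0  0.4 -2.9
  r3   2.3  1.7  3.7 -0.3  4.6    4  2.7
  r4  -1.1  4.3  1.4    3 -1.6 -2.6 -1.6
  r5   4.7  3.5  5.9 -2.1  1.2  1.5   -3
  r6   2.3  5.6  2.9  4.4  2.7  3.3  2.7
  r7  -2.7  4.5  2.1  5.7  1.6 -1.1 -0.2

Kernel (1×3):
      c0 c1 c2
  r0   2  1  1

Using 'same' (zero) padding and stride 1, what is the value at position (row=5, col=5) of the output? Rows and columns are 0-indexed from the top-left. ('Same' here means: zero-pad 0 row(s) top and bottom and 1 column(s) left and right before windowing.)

0.9

The receptive field on the zero-padded input at this output position is [1.2 1.5 -3]. Elementwise product with the kernel and sum: 1.2·2 + 1.5·1 + -3·1.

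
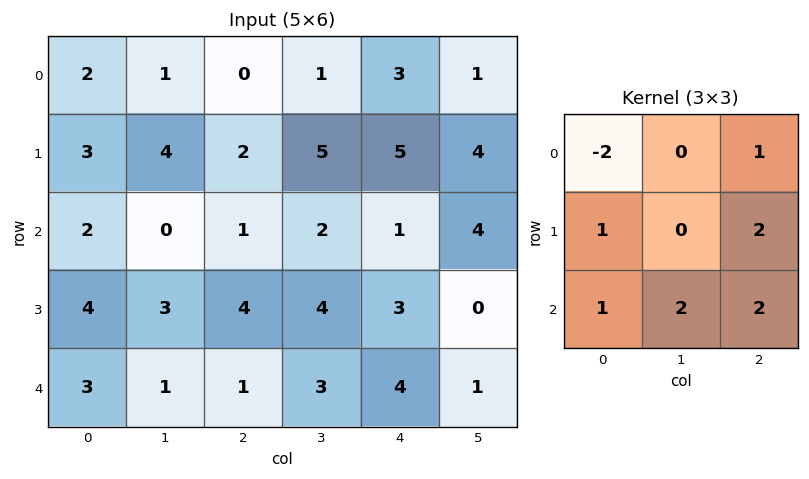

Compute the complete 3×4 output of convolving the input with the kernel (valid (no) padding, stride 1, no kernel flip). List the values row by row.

Output[0,0]: The receptive field on the input at this output position is [2 1 0 / 3 4 2 / 2 0 1]. Elementwise product with the kernel and sum: 2·-2 + 0·1 + 3·1 + 2·2 + 2·1 + 0·2 + 1·2.
Output[0,1]: The receptive field on the input at this output position is [1 0 1 / 4 2 5 / 0 1 2]. Elementwise product with the kernel and sum: 1·-2 + 1·1 + 4·1 + 5·2 + 0·1 + 1·2 + 2·2.

7 19 22 24
18 20 22 14
16 22 24 17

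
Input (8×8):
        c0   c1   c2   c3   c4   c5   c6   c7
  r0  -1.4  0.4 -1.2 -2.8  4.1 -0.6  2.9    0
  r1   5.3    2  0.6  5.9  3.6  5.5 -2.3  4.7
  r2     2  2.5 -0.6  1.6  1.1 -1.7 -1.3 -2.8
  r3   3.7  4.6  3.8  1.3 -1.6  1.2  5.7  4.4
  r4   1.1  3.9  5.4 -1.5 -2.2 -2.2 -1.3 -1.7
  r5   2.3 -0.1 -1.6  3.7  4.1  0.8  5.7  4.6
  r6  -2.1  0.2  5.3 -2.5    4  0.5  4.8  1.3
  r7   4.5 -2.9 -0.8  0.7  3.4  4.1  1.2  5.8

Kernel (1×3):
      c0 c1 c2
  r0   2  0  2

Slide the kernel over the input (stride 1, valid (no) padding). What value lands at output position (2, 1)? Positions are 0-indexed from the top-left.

The receptive field on the input at this output position is [2.5 -0.6 1.6]. Elementwise product with the kernel and sum: 2.5·2 + 1.6·2.

8.2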